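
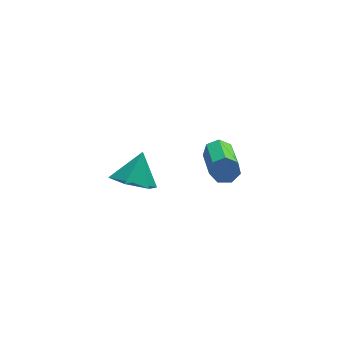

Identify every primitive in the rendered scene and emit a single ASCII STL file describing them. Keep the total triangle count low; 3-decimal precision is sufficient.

solid 
facet normal 0.139 0.894 -0.427
outer loop
vertex 2.197 1.508 -1.905
vertex 2.032 1.75 -1.452
vertex 2.532 1.605 -1.593
endloop
endfacet
facet normal 0.684 -0.398 -0.611
outer loop
vertex 2.197 1.508 -1.905
vertex 2.532 1.605 -1.593
vertex 1.893 -0.432 -0.982
endloop
endfacet
facet normal 0.683 -0.398 -0.613
outer loop
vertex 1.893 -0.432 -0.982
vertex 2.532 1.605 -1.593
vertex 2.229 -0.336 -0.67
endloop
endfacet
facet normal -0.140 -0.894 0.426
outer loop
vertex 1.893 -0.432 -0.982
vertex 2.229 -0.336 -0.67
vertex 1.728 -0.19 -0.528
endloop
endfacet
facet normal 0.140 0.895 -0.424
outer loop
vertex 2.532 1.605 -1.593
vertex 2.032 1.75 -1.452
vertex 2.491 1.81 -1.174
endloop
endfacet
facet normal 0.986 -0.088 0.139
outer loop
vertex 2.532 1.605 -1.593
vertex 2.491 1.81 -1.174
vertex 2.229 -0.336 -0.67
endloop
endfacet
facet normal 0.986 -0.087 0.142
outer loop
vertex 2.229 -0.336 -0.67
vertex 2.491 1.81 -1.174
vertex 2.187 -0.13 -0.251
endloop
endfacet
facet normal -0.140 -0.894 0.426
outer loop
vertex 2.229 -0.336 -0.67
vertex 2.187 -0.13 -0.251
vertex 1.728 -0.19 -0.528
endloop
endfacet
facet normal 0.141 0.894 -0.426
outer loop
vertex 2.491 1.81 -1.174
vertex 2.032 1.75 -1.452
vertex 2.104 1.971 -0.964
endloop
endfacet
facet normal 0.547 0.288 0.786
outer loop
vertex 2.491 1.81 -1.174
vertex 2.104 1.971 -0.964
vertex 2.187 -0.13 -0.251
endloop
endfacet
facet normal 0.547 0.288 0.786
outer loop
vertex 2.187 -0.13 -0.251
vertex 2.104 1.971 -0.964
vertex 1.8 0.031 -0.041
endloop
endfacet
facet normal -0.140 -0.894 0.426
outer loop
vertex 2.187 -0.13 -0.251
vertex 1.8 0.031 -0.041
vertex 1.728 -0.19 -0.528
endloop
endfacet
facet normal 0.139 0.894 -0.425
outer loop
vertex 2.104 1.971 -0.964
vertex 2.032 1.75 -1.452
vertex 1.662 1.965 -1.121
endloop
endfacet
facet normal -0.305 0.448 0.841
outer loop
vertex 2.104 1.971 -0.964
vertex 1.662 1.965 -1.121
vertex 1.8 0.031 -0.041
endloop
endfacet
facet normal -0.305 0.448 0.841
outer loop
vertex 1.8 0.031 -0.041
vertex 1.662 1.965 -1.121
vertex 1.359 0.025 -0.198
endloop
endfacet
facet normal -0.140 -0.894 0.426
outer loop
vertex 1.8 0.031 -0.041
vertex 1.359 0.025 -0.198
vertex 1.728 -0.19 -0.528
endloop
endfacet
facet normal 0.139 0.894 -0.426
outer loop
vertex 1.662 1.965 -1.121
vertex 2.032 1.75 -1.452
vertex 1.499 1.797 -1.527
endloop
endfacet
facet normal -0.927 0.269 0.261
outer loop
vertex 1.662 1.965 -1.121
vertex 1.499 1.797 -1.527
vertex 1.359 0.025 -0.198
endloop
endfacet
facet normal -0.927 0.269 0.261
outer loop
vertex 1.359 0.025 -0.198
vertex 1.499 1.797 -1.527
vertex 1.196 -0.143 -0.604
endloop
endfacet
facet normal -0.140 -0.894 0.426
outer loop
vertex 1.359 0.025 -0.198
vertex 1.196 -0.143 -0.604
vertex 1.728 -0.19 -0.528
endloop
endfacet
facet normal 0.139 0.894 -0.426
outer loop
vertex 1.499 1.797 -1.527
vertex 2.032 1.75 -1.452
vertex 1.737 1.594 -1.876
endloop
endfacet
facet normal -0.850 -0.112 -0.515
outer loop
vertex 1.499 1.797 -1.527
vertex 1.737 1.594 -1.876
vertex 1.196 -0.143 -0.604
endloop
endfacet
facet normal -0.850 -0.112 -0.515
outer loop
vertex 1.196 -0.143 -0.604
vertex 1.737 1.594 -1.876
vertex 1.434 -0.346 -0.953
endloop
endfacet
facet normal -0.140 -0.894 0.425
outer loop
vertex 1.196 -0.143 -0.604
vertex 1.434 -0.346 -0.953
vertex 1.728 -0.19 -0.528
endloop
endfacet
facet normal 0.140 0.894 -0.426
outer loop
vertex 1.737 1.594 -1.876
vertex 2.032 1.75 -1.452
vertex 2.197 1.508 -1.905
endloop
endfacet
facet normal -0.133 -0.409 -0.903
outer loop
vertex 1.737 1.594 -1.876
vertex 2.197 1.508 -1.905
vertex 1.434 -0.346 -0.953
endloop
endfacet
facet normal -0.134 -0.409 -0.903
outer loop
vertex 1.434 -0.346 -0.953
vertex 2.197 1.508 -1.905
vertex 1.893 -0.432 -0.982
endloop
endfacet
facet normal -0.141 -0.894 0.425
outer loop
vertex 1.434 -0.346 -0.953
vertex 1.893 -0.432 -0.982
vertex 1.728 -0.19 -0.528
endloop
endfacet
facet normal -0.397 -0.497 -0.772
outer loop
vertex -1.611 -2.306 1.82
vertex -1.971 -2.798 2.322
vertex -2.336 -2.139 2.086
endloop
endfacet
facet normal 0.198 0.977 -0.073
outer loop
vertex -1.611 -2.306 1.82
vertex -2.336 -2.139 2.086
vertex -1.509 -2.222 3.218
endloop
endfacet
facet normal -0.398 -0.497 -0.771
outer loop
vertex -2.336 -2.139 2.086
vertex -1.971 -2.798 2.322
vertex -2.695 -2.631 2.588
endloop
endfacet
facet normal -0.484 0.772 0.411
outer loop
vertex -2.336 -2.139 2.086
vertex -2.695 -2.631 2.588
vertex -1.509 -2.222 3.218
endloop
endfacet
facet normal -0.398 -0.497 -0.771
outer loop
vertex -2.695 -2.631 2.588
vertex -1.971 -2.798 2.322
vertex -2.33 -3.291 2.825
endloop
endfacet
facet normal -0.481 0.048 0.875
outer loop
vertex -2.695 -2.631 2.588
vertex -2.33 -3.291 2.825
vertex -1.509 -2.222 3.218
endloop
endfacet
facet normal -0.397 -0.498 -0.771
outer loop
vertex -2.33 -3.291 2.825
vertex -1.971 -2.798 2.322
vertex -1.605 -3.457 2.559
endloop
endfacet
facet normal 0.206 -0.473 0.857
outer loop
vertex -2.33 -3.291 2.825
vertex -1.605 -3.457 2.559
vertex -1.509 -2.222 3.218
endloop
endfacet
facet normal -0.397 -0.498 -0.771
outer loop
vertex -1.605 -3.457 2.559
vertex -1.971 -2.798 2.322
vertex -1.246 -2.965 2.057
endloop
endfacet
facet normal 0.888 -0.268 0.373
outer loop
vertex -1.605 -3.457 2.559
vertex -1.246 -2.965 2.057
vertex -1.509 -2.222 3.218
endloop
endfacet
facet normal -0.397 -0.497 -0.772
outer loop
vertex -1.246 -2.965 2.057
vertex -1.971 -2.798 2.322
vertex -1.611 -2.306 1.82
endloop
endfacet
facet normal 0.885 0.457 -0.092
outer loop
vertex -1.246 -2.965 2.057
vertex -1.611 -2.306 1.82
vertex -1.509 -2.222 3.218
endloop
endfacet

endsolid


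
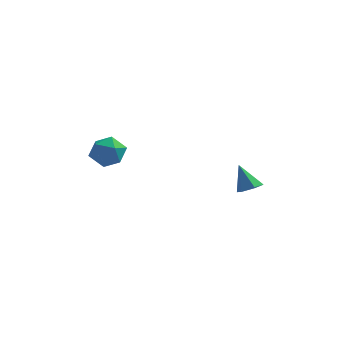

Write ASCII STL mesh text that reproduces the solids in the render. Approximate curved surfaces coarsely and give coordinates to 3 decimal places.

solid 
facet normal -0.235 0.741 0.628
outer loop
vertex -3.857 -2.775 4.014
vertex -4.854 -3.373 4.346
vertex -3.817 -3.549 4.942
endloop
endfacet
facet normal 0.472 0.687 0.553
outer loop
vertex -3.857 -2.775 4.014
vertex -3.817 -3.549 4.942
vertex -2.914 -3.522 4.138
endloop
endfacet
facet normal 0.626 0.767 -0.140
outer loop
vertex -3.857 -2.775 4.014
vertex -2.914 -3.522 4.138
vertex -3.393 -3.33 3.045
endloop
endfacet
facet normal 0.014 0.871 -0.492
outer loop
vertex -3.857 -2.775 4.014
vertex -3.393 -3.33 3.045
vertex -4.592 -3.238 3.173
endloop
endfacet
facet normal -0.519 0.855 -0.017
outer loop
vertex -3.857 -2.775 4.014
vertex -4.592 -3.238 3.173
vertex -4.854 -3.373 4.346
endloop
endfacet
facet normal 0.664 0.029 0.747
outer loop
vertex -2.914 -3.522 4.138
vertex -3.817 -3.549 4.942
vertex -3.328 -4.582 4.547
endloop
endfacet
facet normal -0.480 0.116 0.870
outer loop
vertex -3.817 -3.549 4.942
vertex -4.854 -3.373 4.346
vertex -4.527 -4.49 4.675
endloop
endfacet
facet normal -0.938 0.299 -0.175
outer loop
vertex -4.854 -3.373 4.346
vertex -4.592 -3.238 3.173
vertex -5.006 -4.298 3.582
endloop
endfacet
facet normal -0.076 0.325 -0.943
outer loop
vertex -4.592 -3.238 3.173
vertex -3.393 -3.33 3.045
vertex -4.103 -4.271 2.778
endloop
endfacet
facet normal 0.914 0.158 -0.373
outer loop
vertex -3.393 -3.33 3.045
vertex -2.914 -3.522 4.138
vertex -3.066 -4.447 3.374
endloop
endfacet
facet normal -0.014 -0.871 0.492
outer loop
vertex -4.063 -5.045 3.706
vertex -3.328 -4.582 4.547
vertex -4.527 -4.49 4.675
endloop
endfacet
facet normal -0.626 -0.767 0.140
outer loop
vertex -4.063 -5.045 3.706
vertex -4.527 -4.49 4.675
vertex -5.006 -4.298 3.582
endloop
endfacet
facet normal -0.472 -0.687 -0.553
outer loop
vertex -4.063 -5.045 3.706
vertex -5.006 -4.298 3.582
vertex -4.103 -4.271 2.778
endloop
endfacet
facet normal 0.235 -0.741 -0.628
outer loop
vertex -4.063 -5.045 3.706
vertex -4.103 -4.271 2.778
vertex -3.066 -4.447 3.374
endloop
endfacet
facet normal 0.519 -0.855 0.017
outer loop
vertex -4.063 -5.045 3.706
vertex -3.066 -4.447 3.374
vertex -3.328 -4.582 4.547
endloop
endfacet
facet normal 0.076 -0.325 0.943
outer loop
vertex -4.527 -4.49 4.675
vertex -3.328 -4.582 4.547
vertex -3.817 -3.549 4.942
endloop
endfacet
facet normal -0.914 -0.158 0.373
outer loop
vertex -5.006 -4.298 3.582
vertex -4.527 -4.49 4.675
vertex -4.854 -3.373 4.346
endloop
endfacet
facet normal -0.664 -0.029 -0.747
outer loop
vertex -4.103 -4.271 2.778
vertex -5.006 -4.298 3.582
vertex -4.592 -3.238 3.173
endloop
endfacet
facet normal 0.480 -0.116 -0.870
outer loop
vertex -3.066 -4.447 3.374
vertex -4.103 -4.271 2.778
vertex -3.393 -3.33 3.045
endloop
endfacet
facet normal 0.938 -0.299 0.175
outer loop
vertex -3.328 -4.582 4.547
vertex -3.066 -4.447 3.374
vertex -2.914 -3.522 4.138
endloop
endfacet
facet normal 0.439 -0.264 -0.859
outer loop
vertex 4.699 -1.348 1.023
vertex 3.946 -1.504 0.686
vertex 4.284 -0.738 0.623
endloop
endfacet
facet normal 0.537 0.687 0.490
outer loop
vertex 4.699 -1.348 1.023
vertex 4.284 -0.738 0.623
vertex 3.134 -1.016 2.274
endloop
endfacet
facet normal 0.440 -0.265 -0.858
outer loop
vertex 4.284 -0.738 0.623
vertex 3.946 -1.504 0.686
vertex 3.531 -0.894 0.285
endloop
endfacet
facet normal -0.211 0.977 0.018
outer loop
vertex 4.284 -0.738 0.623
vertex 3.531 -0.894 0.285
vertex 3.134 -1.016 2.274
endloop
endfacet
facet normal 0.440 -0.265 -0.858
outer loop
vertex 3.531 -0.894 0.285
vertex 3.946 -1.504 0.686
vertex 3.193 -1.66 0.348
endloop
endfacet
facet normal -0.908 0.388 -0.157
outer loop
vertex 3.531 -0.894 0.285
vertex 3.193 -1.66 0.348
vertex 3.134 -1.016 2.274
endloop
endfacet
facet normal 0.440 -0.264 -0.858
outer loop
vertex 3.193 -1.66 0.348
vertex 3.946 -1.504 0.686
vertex 3.608 -2.271 0.749
endloop
endfacet
facet normal -0.859 -0.493 0.138
outer loop
vertex 3.193 -1.66 0.348
vertex 3.608 -2.271 0.749
vertex 3.134 -1.016 2.274
endloop
endfacet
facet normal 0.439 -0.264 -0.859
outer loop
vertex 3.608 -2.271 0.749
vertex 3.946 -1.504 0.686
vertex 4.362 -2.115 1.086
endloop
endfacet
facet normal -0.111 -0.784 0.611
outer loop
vertex 3.608 -2.271 0.749
vertex 4.362 -2.115 1.086
vertex 3.134 -1.016 2.274
endloop
endfacet
facet normal 0.439 -0.263 -0.859
outer loop
vertex 4.362 -2.115 1.086
vertex 3.946 -1.504 0.686
vertex 4.699 -1.348 1.023
endloop
endfacet
facet normal 0.587 -0.193 0.786
outer loop
vertex 4.362 -2.115 1.086
vertex 4.699 -1.348 1.023
vertex 3.134 -1.016 2.274
endloop
endfacet

endsolid


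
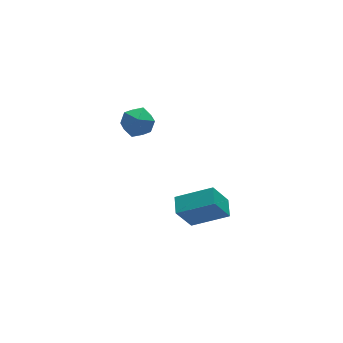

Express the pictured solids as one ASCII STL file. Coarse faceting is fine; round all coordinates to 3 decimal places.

solid 
facet normal -0.125 0.067 0.990
outer loop
vertex -2.859 -0.51 3.342
vertex -2.527 -1.391 3.444
vertex -1.933 -0.654 3.469
endloop
endfacet
facet normal 0.013 0.708 0.706
outer loop
vertex -2.859 -0.51 3.342
vertex -1.933 -0.654 3.469
vertex -2.23 -0.017 2.836
endloop
endfacet
facet normal -0.488 0.845 0.217
outer loop
vertex -2.859 -0.51 3.342
vertex -2.23 -0.017 2.836
vertex -3.008 -0.359 2.419
endloop
endfacet
facet normal -0.936 0.290 0.199
outer loop
vertex -2.859 -0.51 3.342
vertex -3.008 -0.359 2.419
vertex -3.191 -1.208 2.795
endloop
endfacet
facet normal -0.713 -0.190 0.675
outer loop
vertex -2.859 -0.51 3.342
vertex -3.191 -1.208 2.795
vertex -2.527 -1.391 3.444
endloop
endfacet
facet normal 0.643 0.670 0.372
outer loop
vertex -2.23 -0.017 2.836
vertex -1.933 -0.654 3.469
vertex -1.509 -0.592 2.625
endloop
endfacet
facet normal 0.419 -0.366 0.831
outer loop
vertex -1.933 -0.654 3.469
vertex -2.527 -1.391 3.444
vertex -1.692 -1.441 3.001
endloop
endfacet
facet normal -0.531 -0.784 0.322
outer loop
vertex -2.527 -1.391 3.444
vertex -3.191 -1.208 2.795
vertex -2.47 -1.783 2.584
endloop
endfacet
facet normal -0.893 -0.006 -0.449
outer loop
vertex -3.191 -1.208 2.795
vertex -3.008 -0.359 2.419
vertex -2.767 -1.146 1.951
endloop
endfacet
facet normal -0.168 0.893 -0.418
outer loop
vertex -3.008 -0.359 2.419
vertex -2.23 -0.017 2.836
vertex -2.173 -0.409 1.976
endloop
endfacet
facet normal 0.936 -0.290 -0.199
outer loop
vertex -1.841 -1.29 2.078
vertex -1.509 -0.592 2.625
vertex -1.692 -1.441 3.001
endloop
endfacet
facet normal 0.488 -0.845 -0.217
outer loop
vertex -1.841 -1.29 2.078
vertex -1.692 -1.441 3.001
vertex -2.47 -1.783 2.584
endloop
endfacet
facet normal -0.013 -0.708 -0.706
outer loop
vertex -1.841 -1.29 2.078
vertex -2.47 -1.783 2.584
vertex -2.767 -1.146 1.951
endloop
endfacet
facet normal 0.125 -0.067 -0.990
outer loop
vertex -1.841 -1.29 2.078
vertex -2.767 -1.146 1.951
vertex -2.173 -0.409 1.976
endloop
endfacet
facet normal 0.713 0.190 -0.675
outer loop
vertex -1.841 -1.29 2.078
vertex -2.173 -0.409 1.976
vertex -1.509 -0.592 2.625
endloop
endfacet
facet normal 0.893 0.006 0.449
outer loop
vertex -1.692 -1.441 3.001
vertex -1.509 -0.592 2.625
vertex -1.933 -0.654 3.469
endloop
endfacet
facet normal 0.168 -0.893 0.418
outer loop
vertex -2.47 -1.783 2.584
vertex -1.692 -1.441 3.001
vertex -2.527 -1.391 3.444
endloop
endfacet
facet normal -0.643 -0.670 -0.372
outer loop
vertex -2.767 -1.146 1.951
vertex -2.47 -1.783 2.584
vertex -3.191 -1.208 2.795
endloop
endfacet
facet normal -0.419 0.366 -0.831
outer loop
vertex -2.173 -0.409 1.976
vertex -2.767 -1.146 1.951
vertex -3.008 -0.359 2.419
endloop
endfacet
facet normal 0.531 0.784 -0.322
outer loop
vertex -1.509 -0.592 2.625
vertex -2.173 -0.409 1.976
vertex -2.23 -0.017 2.836
endloop
endfacet
facet normal -0.788 0.425 -0.446
outer loop
vertex -1.347 -3.045 -3.149
vertex -0.969 -2.104 -2.921
vertex -0.497 -3.028 -4.633
endloop
endfacet
facet normal -0.364 -0.905 -0.219
outer loop
vertex 1.149 -3.916 -3.699
vertex -1.347 -3.045 -3.149
vertex -0.497 -3.028 -4.633
endloop
endfacet
facet normal -0.787 0.425 -0.447
outer loop
vertex -0.497 -3.028 -4.633
vertex -0.969 -2.104 -2.921
vertex -0.118 -2.086 -4.404
endloop
endfacet
facet normal 0.498 0.011 -0.867
outer loop
vertex -0.118 -2.086 -4.404
vertex 1.149 -3.916 -3.699
vertex -0.497 -3.028 -4.633
endloop
endfacet
facet normal -0.498 -0.010 0.867
outer loop
vertex -1.347 -3.045 -3.149
vertex 0.677 -2.992 -1.987
vertex -0.969 -2.104 -2.921
endloop
endfacet
facet normal -0.364 -0.905 -0.220
outer loop
vertex 0.298 -3.934 -2.216
vertex -1.347 -3.045 -3.149
vertex 1.149 -3.916 -3.699
endloop
endfacet
facet normal -0.498 -0.011 0.867
outer loop
vertex 0.298 -3.934 -2.216
vertex 0.677 -2.992 -1.987
vertex -1.347 -3.045 -3.149
endloop
endfacet
facet normal 0.364 0.905 0.220
outer loop
vertex -0.969 -2.104 -2.921
vertex 0.677 -2.992 -1.987
vertex -0.118 -2.086 -4.404
endloop
endfacet
facet normal 0.498 0.010 -0.867
outer loop
vertex 1.527 -2.975 -3.471
vertex 1.149 -3.916 -3.699
vertex -0.118 -2.086 -4.404
endloop
endfacet
facet normal 0.365 0.905 0.219
outer loop
vertex -0.118 -2.086 -4.404
vertex 0.677 -2.992 -1.987
vertex 1.527 -2.975 -3.471
endloop
endfacet
facet normal 0.787 -0.425 0.447
outer loop
vertex 1.527 -2.975 -3.471
vertex 0.298 -3.934 -2.216
vertex 1.149 -3.916 -3.699
endloop
endfacet
facet normal 0.787 -0.425 0.446
outer loop
vertex 0.677 -2.992 -1.987
vertex 0.298 -3.934 -2.216
vertex 1.527 -2.975 -3.471
endloop
endfacet

endsolid


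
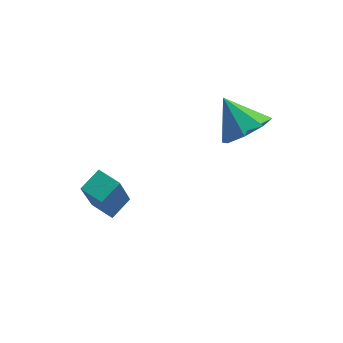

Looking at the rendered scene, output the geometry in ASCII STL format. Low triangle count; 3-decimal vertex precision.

solid 
facet normal -0.929 0.305 0.212
outer loop
vertex -3.932 0.663 1.475
vertex -3.611 1.376 1.856
vertex -4.02 1.716 -0.42
endloop
endfacet
facet normal -0.368 -0.820 -0.439
outer loop
vertex -3.249 1.464 -0.596
vertex -3.932 0.663 1.475
vertex -4.02 1.716 -0.42
endloop
endfacet
facet normal -0.929 0.305 0.212
outer loop
vertex -4.02 1.716 -0.42
vertex -3.611 1.376 1.856
vertex -3.699 2.429 -0.039
endloop
endfacet
facet normal -0.041 0.485 -0.873
outer loop
vertex -3.699 2.429 -0.039
vertex -3.249 1.464 -0.596
vertex -4.02 1.716 -0.42
endloop
endfacet
facet normal 0.041 -0.485 0.873
outer loop
vertex -3.932 0.663 1.475
vertex -2.84 1.124 1.68
vertex -3.611 1.376 1.856
endloop
endfacet
facet normal -0.368 -0.820 -0.439
outer loop
vertex -3.161 0.411 1.299
vertex -3.932 0.663 1.475
vertex -3.249 1.464 -0.596
endloop
endfacet
facet normal 0.041 -0.485 0.873
outer loop
vertex -3.161 0.411 1.299
vertex -2.84 1.124 1.68
vertex -3.932 0.663 1.475
endloop
endfacet
facet normal 0.368 0.820 0.439
outer loop
vertex -3.611 1.376 1.856
vertex -2.84 1.124 1.68
vertex -3.699 2.429 -0.039
endloop
endfacet
facet normal -0.041 0.485 -0.873
outer loop
vertex -2.928 2.177 -0.215
vertex -3.249 1.464 -0.596
vertex -3.699 2.429 -0.039
endloop
endfacet
facet normal 0.368 0.820 0.439
outer loop
vertex -3.699 2.429 -0.039
vertex -2.84 1.124 1.68
vertex -2.928 2.177 -0.215
endloop
endfacet
facet normal 0.929 -0.305 -0.212
outer loop
vertex -2.928 2.177 -0.215
vertex -3.161 0.411 1.299
vertex -3.249 1.464 -0.596
endloop
endfacet
facet normal 0.929 -0.305 -0.212
outer loop
vertex -2.84 1.124 1.68
vertex -3.161 0.411 1.299
vertex -2.928 2.177 -0.215
endloop
endfacet
facet normal 0.649 -0.287 -0.704
outer loop
vertex 1.072 3.854 3.619
vertex 0.412 3.46 3.171
vertex 0.774 4.273 3.173
endloop
endfacet
facet normal 0.204 0.778 0.594
outer loop
vertex 1.072 3.854 3.619
vertex 0.774 4.273 3.173
vertex -0.492 3.86 4.149
endloop
endfacet
facet normal 0.650 -0.288 -0.703
outer loop
vertex 0.774 4.273 3.173
vertex 0.412 3.46 3.171
vertex 0.264 4.216 2.725
endloop
endfacet
facet normal -0.219 0.968 0.126
outer loop
vertex 0.774 4.273 3.173
vertex 0.264 4.216 2.725
vertex -0.492 3.86 4.149
endloop
endfacet
facet normal 0.649 -0.288 -0.704
outer loop
vertex 0.264 4.216 2.725
vertex 0.412 3.46 3.171
vertex -0.16 3.716 2.539
endloop
endfacet
facet normal -0.707 0.676 -0.206
outer loop
vertex 0.264 4.216 2.725
vertex -0.16 3.716 2.539
vertex -0.492 3.86 4.149
endloop
endfacet
facet normal 0.649 -0.288 -0.704
outer loop
vertex -0.16 3.716 2.539
vertex 0.412 3.46 3.171
vertex -0.249 3.066 2.723
endloop
endfacet
facet normal -0.975 0.075 -0.208
outer loop
vertex -0.16 3.716 2.539
vertex -0.249 3.066 2.723
vertex -0.492 3.86 4.149
endloop
endfacet
facet normal 0.649 -0.288 -0.704
outer loop
vertex -0.249 3.066 2.723
vertex 0.412 3.46 3.171
vertex 0.049 2.647 3.169
endloop
endfacet
facet normal -0.866 -0.485 0.123
outer loop
vertex -0.249 3.066 2.723
vertex 0.049 2.647 3.169
vertex -0.492 3.86 4.149
endloop
endfacet
facet normal 0.649 -0.288 -0.704
outer loop
vertex 0.049 2.647 3.169
vertex 0.412 3.46 3.171
vertex 0.56 2.704 3.617
endloop
endfacet
facet normal -0.443 -0.675 0.591
outer loop
vertex 0.049 2.647 3.169
vertex 0.56 2.704 3.617
vertex -0.492 3.86 4.149
endloop
endfacet
facet normal 0.651 -0.287 -0.703
outer loop
vertex 0.56 2.704 3.617
vertex 0.412 3.46 3.171
vertex 0.983 3.204 3.804
endloop
endfacet
facet normal 0.045 -0.383 0.923
outer loop
vertex 0.56 2.704 3.617
vertex 0.983 3.204 3.804
vertex -0.492 3.86 4.149
endloop
endfacet
facet normal 0.650 -0.289 -0.703
outer loop
vertex 0.983 3.204 3.804
vertex 0.412 3.46 3.171
vertex 1.072 3.854 3.619
endloop
endfacet
facet normal 0.314 0.220 0.924
outer loop
vertex 0.983 3.204 3.804
vertex 1.072 3.854 3.619
vertex -0.492 3.86 4.149
endloop
endfacet

endsolid


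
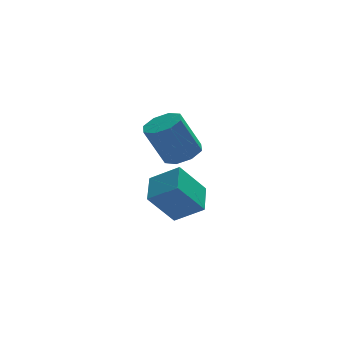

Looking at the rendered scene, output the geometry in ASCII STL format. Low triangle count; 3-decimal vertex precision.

solid 
facet normal 0.432 -0.027 -0.901
outer loop
vertex -2.145 -0.884 -0.004
vertex -2.798 -0.376 -0.332
vertex -2.006 -0.219 0.043
endloop
endfacet
facet normal 0.879 -0.214 0.427
outer loop
vertex -2.145 -0.884 -0.004
vertex -2.006 -0.219 0.043
vertex -3.009 -0.832 1.799
endloop
endfacet
facet normal 0.879 -0.214 0.427
outer loop
vertex -3.009 -0.832 1.799
vertex -2.006 -0.219 0.043
vertex -2.87 -0.167 1.846
endloop
endfacet
facet normal -0.431 0.026 0.902
outer loop
vertex -3.009 -0.832 1.799
vertex -2.87 -0.167 1.846
vertex -3.662 -0.324 1.472
endloop
endfacet
facet normal 0.432 -0.025 -0.902
outer loop
vertex -2.006 -0.219 0.043
vertex -2.798 -0.376 -0.332
vertex -2.332 0.354 -0.129
endloop
endfacet
facet normal 0.765 0.540 0.351
outer loop
vertex -2.006 -0.219 0.043
vertex -2.332 0.354 -0.129
vertex -2.87 -0.167 1.846
endloop
endfacet
facet normal 0.766 0.539 0.351
outer loop
vertex -2.87 -0.167 1.846
vertex -2.332 0.354 -0.129
vertex -3.195 0.407 1.674
endloop
endfacet
facet normal -0.431 0.026 0.902
outer loop
vertex -2.87 -0.167 1.846
vertex -3.195 0.407 1.674
vertex -3.662 -0.324 1.472
endloop
endfacet
facet normal 0.432 -0.025 -0.901
outer loop
vertex -2.332 0.354 -0.129
vertex -2.798 -0.376 -0.332
vertex -2.93 0.5 -0.42
endloop
endfacet
facet normal 0.205 0.976 0.069
outer loop
vertex -2.332 0.354 -0.129
vertex -2.93 0.5 -0.42
vertex -3.195 0.407 1.674
endloop
endfacet
facet normal 0.203 0.977 0.069
outer loop
vertex -3.195 0.407 1.674
vertex -2.93 0.5 -0.42
vertex -3.794 0.552 1.383
endloop
endfacet
facet normal -0.432 0.027 0.902
outer loop
vertex -3.195 0.407 1.674
vertex -3.794 0.552 1.383
vertex -3.662 -0.324 1.472
endloop
endfacet
facet normal 0.432 -0.026 -0.902
outer loop
vertex -2.93 0.5 -0.42
vertex -2.798 -0.376 -0.332
vertex -3.451 0.132 -0.659
endloop
endfacet
facet normal -0.478 0.841 -0.253
outer loop
vertex -2.93 0.5 -0.42
vertex -3.451 0.132 -0.659
vertex -3.794 0.552 1.383
endloop
endfacet
facet normal -0.478 0.841 -0.253
outer loop
vertex -3.794 0.552 1.383
vertex -3.451 0.132 -0.659
vertex -4.315 0.184 1.144
endloop
endfacet
facet normal -0.432 0.026 0.901
outer loop
vertex -3.794 0.552 1.383
vertex -4.315 0.184 1.144
vertex -3.662 -0.324 1.472
endloop
endfacet
facet normal 0.431 -0.026 -0.902
outer loop
vertex -3.451 0.132 -0.659
vertex -2.798 -0.376 -0.332
vertex -3.59 -0.533 -0.706
endloop
endfacet
facet normal -0.879 0.214 -0.427
outer loop
vertex -3.451 0.132 -0.659
vertex -3.59 -0.533 -0.706
vertex -4.315 0.184 1.144
endloop
endfacet
facet normal -0.879 0.214 -0.427
outer loop
vertex -4.315 0.184 1.144
vertex -3.59 -0.533 -0.706
vertex -4.454 -0.481 1.097
endloop
endfacet
facet normal -0.432 0.027 0.901
outer loop
vertex -4.315 0.184 1.144
vertex -4.454 -0.481 1.097
vertex -3.662 -0.324 1.472
endloop
endfacet
facet normal 0.431 -0.026 -0.902
outer loop
vertex -3.59 -0.533 -0.706
vertex -2.798 -0.376 -0.332
vertex -3.265 -1.107 -0.534
endloop
endfacet
facet normal -0.766 -0.539 -0.351
outer loop
vertex -3.59 -0.533 -0.706
vertex -3.265 -1.107 -0.534
vertex -4.454 -0.481 1.097
endloop
endfacet
facet normal -0.765 -0.540 -0.350
outer loop
vertex -4.454 -0.481 1.097
vertex -3.265 -1.107 -0.534
vertex -4.128 -1.054 1.269
endloop
endfacet
facet normal -0.432 0.025 0.902
outer loop
vertex -4.454 -0.481 1.097
vertex -4.128 -1.054 1.269
vertex -3.662 -0.324 1.472
endloop
endfacet
facet normal 0.432 -0.027 -0.902
outer loop
vertex -3.265 -1.107 -0.534
vertex -2.798 -0.376 -0.332
vertex -2.666 -1.252 -0.243
endloop
endfacet
facet normal -0.203 -0.977 -0.069
outer loop
vertex -3.265 -1.107 -0.534
vertex -2.666 -1.252 -0.243
vertex -4.128 -1.054 1.269
endloop
endfacet
facet normal -0.204 -0.976 -0.070
outer loop
vertex -4.128 -1.054 1.269
vertex -2.666 -1.252 -0.243
vertex -3.53 -1.2 1.56
endloop
endfacet
facet normal -0.432 0.025 0.901
outer loop
vertex -4.128 -1.054 1.269
vertex -3.53 -1.2 1.56
vertex -3.662 -0.324 1.472
endloop
endfacet
facet normal 0.432 -0.026 -0.901
outer loop
vertex -2.666 -1.252 -0.243
vertex -2.798 -0.376 -0.332
vertex -2.145 -0.884 -0.004
endloop
endfacet
facet normal 0.478 -0.841 0.253
outer loop
vertex -2.666 -1.252 -0.243
vertex -2.145 -0.884 -0.004
vertex -3.53 -1.2 1.56
endloop
endfacet
facet normal 0.478 -0.841 0.253
outer loop
vertex -3.53 -1.2 1.56
vertex -2.145 -0.884 -0.004
vertex -3.009 -0.832 1.799
endloop
endfacet
facet normal -0.432 0.026 0.902
outer loop
vertex -3.53 -1.2 1.56
vertex -3.009 -0.832 1.799
vertex -3.662 -0.324 1.472
endloop
endfacet
facet normal -0.619 -0.082 0.781
outer loop
vertex -2.376 1.883 -2.219
vertex -3.523 2.525 -3.06
vertex -2.811 0.458 -2.712
endloop
endfacet
facet normal 0.735 -0.411 0.539
outer loop
vertex -1.617 0.615 -4.22
vertex -2.376 1.883 -2.219
vertex -2.811 0.458 -2.712
endloop
endfacet
facet normal -0.619 -0.081 0.782
outer loop
vertex -2.811 0.458 -2.712
vertex -3.523 2.525 -3.06
vertex -3.958 1.099 -3.553
endloop
endfacet
facet normal -0.277 -0.908 -0.314
outer loop
vertex -3.958 1.099 -3.553
vertex -1.617 0.615 -4.22
vertex -2.811 0.458 -2.712
endloop
endfacet
facet normal 0.278 0.908 0.314
outer loop
vertex -2.376 1.883 -2.219
vertex -2.329 2.682 -4.568
vertex -3.523 2.525 -3.06
endloop
endfacet
facet normal 0.735 -0.411 0.539
outer loop
vertex -1.182 2.041 -3.727
vertex -2.376 1.883 -2.219
vertex -1.617 0.615 -4.22
endloop
endfacet
facet normal 0.277 0.908 0.314
outer loop
vertex -1.182 2.041 -3.727
vertex -2.329 2.682 -4.568
vertex -2.376 1.883 -2.219
endloop
endfacet
facet normal -0.735 0.411 -0.539
outer loop
vertex -3.523 2.525 -3.06
vertex -2.329 2.682 -4.568
vertex -3.958 1.099 -3.553
endloop
endfacet
facet normal -0.277 -0.908 -0.315
outer loop
vertex -2.764 1.257 -5.061
vertex -1.617 0.615 -4.22
vertex -3.958 1.099 -3.553
endloop
endfacet
facet normal -0.735 0.411 -0.539
outer loop
vertex -3.958 1.099 -3.553
vertex -2.329 2.682 -4.568
vertex -2.764 1.257 -5.061
endloop
endfacet
facet normal 0.619 0.081 -0.781
outer loop
vertex -2.764 1.257 -5.061
vertex -1.182 2.041 -3.727
vertex -1.617 0.615 -4.22
endloop
endfacet
facet normal 0.619 0.082 -0.781
outer loop
vertex -2.329 2.682 -4.568
vertex -1.182 2.041 -3.727
vertex -2.764 1.257 -5.061
endloop
endfacet

endsolid


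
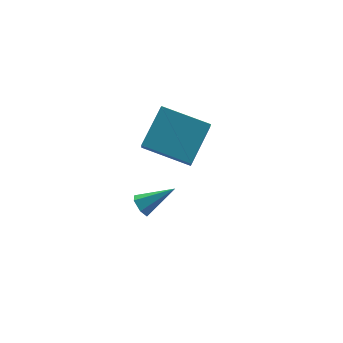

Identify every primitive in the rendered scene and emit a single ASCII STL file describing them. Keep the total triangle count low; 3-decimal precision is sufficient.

solid 
facet normal -0.666 0.702 0.250
outer loop
vertex 1.171 -2.504 1.775
vertex 1.459 -1.927 0.921
vertex -0.185 -3.41 0.706
endloop
endfacet
facet normal -0.269 -0.539 0.798
outer loop
vertex 1.221 -4.893 0.179
vertex 1.171 -2.504 1.775
vertex -0.185 -3.41 0.706
endloop
endfacet
facet normal -0.666 0.703 0.249
outer loop
vertex -0.185 -3.41 0.706
vertex 1.459 -1.927 0.921
vertex 0.103 -2.834 -0.149
endloop
endfacet
facet normal -0.696 -0.465 -0.548
outer loop
vertex 0.103 -2.834 -0.149
vertex 1.221 -4.893 0.179
vertex -0.185 -3.41 0.706
endloop
endfacet
facet normal 0.695 0.464 0.548
outer loop
vertex 1.171 -2.504 1.775
vertex 2.865 -3.41 0.394
vertex 1.459 -1.927 0.921
endloop
endfacet
facet normal -0.269 -0.539 0.798
outer loop
vertex 2.577 -3.986 1.249
vertex 1.171 -2.504 1.775
vertex 1.221 -4.893 0.179
endloop
endfacet
facet normal 0.695 0.465 0.548
outer loop
vertex 2.577 -3.986 1.249
vertex 2.865 -3.41 0.394
vertex 1.171 -2.504 1.775
endloop
endfacet
facet normal 0.269 0.539 -0.798
outer loop
vertex 1.459 -1.927 0.921
vertex 2.865 -3.41 0.394
vertex 0.103 -2.834 -0.149
endloop
endfacet
facet normal -0.695 -0.465 -0.548
outer loop
vertex 1.509 -4.316 -0.675
vertex 1.221 -4.893 0.179
vertex 0.103 -2.834 -0.149
endloop
endfacet
facet normal 0.269 0.539 -0.798
outer loop
vertex 0.103 -2.834 -0.149
vertex 2.865 -3.41 0.394
vertex 1.509 -4.316 -0.675
endloop
endfacet
facet normal 0.667 -0.702 -0.250
outer loop
vertex 1.509 -4.316 -0.675
vertex 2.577 -3.986 1.249
vertex 1.221 -4.893 0.179
endloop
endfacet
facet normal 0.666 -0.703 -0.249
outer loop
vertex 2.865 -3.41 0.394
vertex 2.577 -3.986 1.249
vertex 1.509 -4.316 -0.675
endloop
endfacet
facet normal -0.842 0.208 -0.498
outer loop
vertex 0.388 -2.7 -4.889
vertex 0.112 -2.657 -4.404
vertex 0.356 -2.206 -4.628
endloop
endfacet
facet normal 0.752 0.345 -0.562
outer loop
vertex 0.388 -2.7 -4.889
vertex 0.356 -2.206 -4.628
vertex 1.508 -3.003 -3.576
endloop
endfacet
facet normal -0.841 0.207 -0.499
outer loop
vertex 0.356 -2.206 -4.628
vertex 0.112 -2.657 -4.404
vertex 0.079 -2.163 -4.143
endloop
endfacet
facet normal 0.446 0.878 0.177
outer loop
vertex 0.356 -2.206 -4.628
vertex 0.079 -2.163 -4.143
vertex 1.508 -3.003 -3.576
endloop
endfacet
facet normal -0.841 0.207 -0.499
outer loop
vertex 0.079 -2.163 -4.143
vertex 0.112 -2.657 -4.404
vertex -0.165 -2.614 -3.919
endloop
endfacet
facet normal -0.070 0.474 0.878
outer loop
vertex 0.079 -2.163 -4.143
vertex -0.165 -2.614 -3.919
vertex 1.508 -3.003 -3.576
endloop
endfacet
facet normal -0.841 0.209 -0.499
outer loop
vertex -0.165 -2.614 -3.919
vertex 0.112 -2.657 -4.404
vertex -0.133 -3.108 -4.18
endloop
endfacet
facet normal -0.280 -0.463 0.841
outer loop
vertex -0.165 -2.614 -3.919
vertex -0.133 -3.108 -4.18
vertex 1.508 -3.003 -3.576
endloop
endfacet
facet normal -0.841 0.209 -0.499
outer loop
vertex -0.133 -3.108 -4.18
vertex 0.112 -2.657 -4.404
vertex 0.144 -3.152 -4.665
endloop
endfacet
facet normal 0.025 -0.994 0.105
outer loop
vertex -0.133 -3.108 -4.18
vertex 0.144 -3.152 -4.665
vertex 1.508 -3.003 -3.576
endloop
endfacet
facet normal -0.842 0.208 -0.498
outer loop
vertex 0.144 -3.152 -4.665
vertex 0.112 -2.657 -4.404
vertex 0.388 -2.7 -4.889
endloop
endfacet
facet normal 0.542 -0.589 -0.599
outer loop
vertex 0.144 -3.152 -4.665
vertex 0.388 -2.7 -4.889
vertex 1.508 -3.003 -3.576
endloop
endfacet

endsolid


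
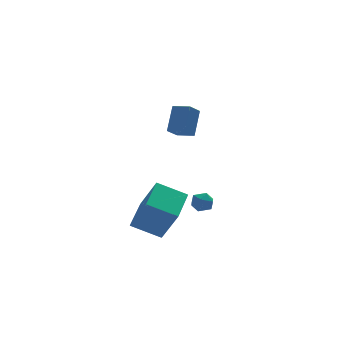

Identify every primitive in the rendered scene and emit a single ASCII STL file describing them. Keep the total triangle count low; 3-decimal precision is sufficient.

solid 
facet normal -0.275 -0.138 0.951
outer loop
vertex 0.544 1.451 -2.593
vertex 0.693 0.818 -2.642
vertex 1.145 1.246 -2.449
endloop
endfacet
facet normal -0.026 0.522 0.853
outer loop
vertex 0.544 1.451 -2.593
vertex 1.145 1.246 -2.449
vertex 1.061 1.796 -2.788
endloop
endfacet
facet normal -0.426 0.835 0.349
outer loop
vertex 0.544 1.451 -2.593
vertex 1.061 1.796 -2.788
vertex 0.557 1.708 -3.192
endloop
endfacet
facet normal -0.920 0.368 0.138
outer loop
vertex 0.544 1.451 -2.593
vertex 0.557 1.708 -3.192
vertex 0.329 1.104 -3.102
endloop
endfacet
facet normal -0.828 -0.234 0.509
outer loop
vertex 0.544 1.451 -2.593
vertex 0.329 1.104 -3.102
vertex 0.693 0.818 -2.642
endloop
endfacet
facet normal 0.641 0.471 0.606
outer loop
vertex 1.061 1.796 -2.788
vertex 1.145 1.246 -2.449
vertex 1.531 1.376 -2.958
endloop
endfacet
facet normal 0.239 -0.597 0.766
outer loop
vertex 1.145 1.246 -2.449
vertex 0.693 0.818 -2.642
vertex 1.303 0.772 -2.868
endloop
endfacet
facet normal -0.655 -0.754 0.050
outer loop
vertex 0.693 0.818 -2.642
vertex 0.329 1.104 -3.102
vertex 0.799 0.684 -3.272
endloop
endfacet
facet normal -0.803 0.221 -0.553
outer loop
vertex 0.329 1.104 -3.102
vertex 0.557 1.708 -3.192
vertex 0.715 1.234 -3.611
endloop
endfacet
facet normal -0.004 0.978 -0.209
outer loop
vertex 0.557 1.708 -3.192
vertex 1.061 1.796 -2.788
vertex 1.167 1.662 -3.418
endloop
endfacet
facet normal 0.920 -0.368 -0.138
outer loop
vertex 1.316 1.029 -3.467
vertex 1.531 1.376 -2.958
vertex 1.303 0.772 -2.868
endloop
endfacet
facet normal 0.426 -0.835 -0.349
outer loop
vertex 1.316 1.029 -3.467
vertex 1.303 0.772 -2.868
vertex 0.799 0.684 -3.272
endloop
endfacet
facet normal 0.026 -0.522 -0.853
outer loop
vertex 1.316 1.029 -3.467
vertex 0.799 0.684 -3.272
vertex 0.715 1.234 -3.611
endloop
endfacet
facet normal 0.275 0.138 -0.951
outer loop
vertex 1.316 1.029 -3.467
vertex 0.715 1.234 -3.611
vertex 1.167 1.662 -3.418
endloop
endfacet
facet normal 0.828 0.234 -0.509
outer loop
vertex 1.316 1.029 -3.467
vertex 1.167 1.662 -3.418
vertex 1.531 1.376 -2.958
endloop
endfacet
facet normal 0.803 -0.221 0.553
outer loop
vertex 1.303 0.772 -2.868
vertex 1.531 1.376 -2.958
vertex 1.145 1.246 -2.449
endloop
endfacet
facet normal 0.004 -0.978 0.209
outer loop
vertex 0.799 0.684 -3.272
vertex 1.303 0.772 -2.868
vertex 0.693 0.818 -2.642
endloop
endfacet
facet normal -0.641 -0.471 -0.606
outer loop
vertex 0.715 1.234 -3.611
vertex 0.799 0.684 -3.272
vertex 0.329 1.104 -3.102
endloop
endfacet
facet normal -0.239 0.597 -0.766
outer loop
vertex 1.167 1.662 -3.418
vertex 0.715 1.234 -3.611
vertex 0.557 1.708 -3.192
endloop
endfacet
facet normal 0.655 0.754 -0.050
outer loop
vertex 1.531 1.376 -2.958
vertex 1.167 1.662 -3.418
vertex 1.061 1.796 -2.788
endloop
endfacet
facet normal -0.332 -0.459 -0.824
outer loop
vertex -0.885 -1.354 2.826
vertex -1.496 -0.666 2.689
vertex -0.235 -0.881 2.301
endloop
endfacet
facet normal 0.657 -0.739 0.147
outer loop
vertex 0.276 -0.174 3.571
vertex -0.885 -1.354 2.826
vertex -0.235 -0.881 2.301
endloop
endfacet
facet normal -0.332 -0.459 -0.824
outer loop
vertex -0.235 -0.881 2.301
vertex -1.496 -0.666 2.689
vertex -0.846 -0.193 2.164
endloop
endfacet
facet normal 0.677 0.493 -0.547
outer loop
vertex -0.846 -0.193 2.164
vertex 0.276 -0.174 3.571
vertex -0.235 -0.881 2.301
endloop
endfacet
facet normal -0.677 -0.493 0.547
outer loop
vertex -0.885 -1.354 2.826
vertex -0.985 0.041 3.959
vertex -1.496 -0.666 2.689
endloop
endfacet
facet normal 0.657 -0.739 0.147
outer loop
vertex -0.374 -0.647 4.096
vertex -0.885 -1.354 2.826
vertex 0.276 -0.174 3.571
endloop
endfacet
facet normal -0.677 -0.493 0.547
outer loop
vertex -0.374 -0.647 4.096
vertex -0.985 0.041 3.959
vertex -0.885 -1.354 2.826
endloop
endfacet
facet normal -0.657 0.739 -0.147
outer loop
vertex -1.496 -0.666 2.689
vertex -0.985 0.041 3.959
vertex -0.846 -0.193 2.164
endloop
endfacet
facet normal 0.677 0.493 -0.547
outer loop
vertex -0.335 0.514 3.434
vertex 0.276 -0.174 3.571
vertex -0.846 -0.193 2.164
endloop
endfacet
facet normal -0.657 0.739 -0.147
outer loop
vertex -0.846 -0.193 2.164
vertex -0.985 0.041 3.959
vertex -0.335 0.514 3.434
endloop
endfacet
facet normal 0.332 0.459 0.824
outer loop
vertex -0.335 0.514 3.434
vertex -0.374 -0.647 4.096
vertex 0.276 -0.174 3.571
endloop
endfacet
facet normal 0.332 0.459 0.824
outer loop
vertex -0.985 0.041 3.959
vertex -0.374 -0.647 4.096
vertex -0.335 0.514 3.434
endloop
endfacet
facet normal -0.818 0.368 0.442
outer loop
vertex -2.934 -1.933 -1.301
vertex -1.88 -0.267 -0.74
vertex -3.441 -1.049 -2.975
endloop
endfacet
facet normal -0.514 -0.813 -0.274
outer loop
vertex -2.1 -1.653 -3.7
vertex -2.934 -1.933 -1.301
vertex -3.441 -1.049 -2.975
endloop
endfacet
facet normal -0.818 0.368 0.442
outer loop
vertex -3.441 -1.049 -2.975
vertex -1.88 -0.267 -0.74
vertex -2.387 0.617 -2.414
endloop
endfacet
facet normal -0.259 0.451 -0.854
outer loop
vertex -2.387 0.617 -2.414
vertex -2.1 -1.653 -3.7
vertex -3.441 -1.049 -2.975
endloop
endfacet
facet normal 0.259 -0.451 0.854
outer loop
vertex -2.934 -1.933 -1.301
vertex -0.539 -0.871 -1.465
vertex -1.88 -0.267 -0.74
endloop
endfacet
facet normal -0.514 -0.813 -0.274
outer loop
vertex -1.593 -2.537 -2.026
vertex -2.934 -1.933 -1.301
vertex -2.1 -1.653 -3.7
endloop
endfacet
facet normal 0.259 -0.451 0.854
outer loop
vertex -1.593 -2.537 -2.026
vertex -0.539 -0.871 -1.465
vertex -2.934 -1.933 -1.301
endloop
endfacet
facet normal 0.514 0.813 0.274
outer loop
vertex -1.88 -0.267 -0.74
vertex -0.539 -0.871 -1.465
vertex -2.387 0.617 -2.414
endloop
endfacet
facet normal -0.259 0.451 -0.854
outer loop
vertex -1.046 0.013 -3.139
vertex -2.1 -1.653 -3.7
vertex -2.387 0.617 -2.414
endloop
endfacet
facet normal 0.514 0.813 0.274
outer loop
vertex -2.387 0.617 -2.414
vertex -0.539 -0.871 -1.465
vertex -1.046 0.013 -3.139
endloop
endfacet
facet normal 0.818 -0.368 -0.442
outer loop
vertex -1.046 0.013 -3.139
vertex -1.593 -2.537 -2.026
vertex -2.1 -1.653 -3.7
endloop
endfacet
facet normal 0.818 -0.368 -0.442
outer loop
vertex -0.539 -0.871 -1.465
vertex -1.593 -2.537 -2.026
vertex -1.046 0.013 -3.139
endloop
endfacet

endsolid


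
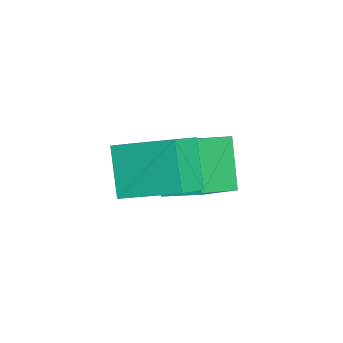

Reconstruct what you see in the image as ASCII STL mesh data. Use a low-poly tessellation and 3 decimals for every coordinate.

solid 
facet normal -0.653 0.012 0.757
outer loop
vertex -3.324 1.836 1.013
vertex -2.671 2.922 1.559
vertex -4.536 3.1 -0.053
endloop
endfacet
facet normal -0.473 -0.787 -0.396
outer loop
vertex -3.289 3.078 -1.499
vertex -3.324 1.836 1.013
vertex -4.536 3.1 -0.053
endloop
endfacet
facet normal -0.653 0.011 0.757
outer loop
vertex -4.536 3.1 -0.053
vertex -2.671 2.922 1.559
vertex -3.883 4.186 0.494
endloop
endfacet
facet normal -0.591 0.617 -0.519
outer loop
vertex -3.883 4.186 0.494
vertex -3.289 3.078 -1.499
vertex -4.536 3.1 -0.053
endloop
endfacet
facet normal 0.591 -0.617 0.519
outer loop
vertex -3.324 1.836 1.013
vertex -1.424 2.9 0.113
vertex -2.671 2.922 1.559
endloop
endfacet
facet normal -0.473 -0.787 -0.396
outer loop
vertex -2.077 1.814 -0.434
vertex -3.324 1.836 1.013
vertex -3.289 3.078 -1.499
endloop
endfacet
facet normal 0.591 -0.617 0.519
outer loop
vertex -2.077 1.814 -0.434
vertex -1.424 2.9 0.113
vertex -3.324 1.836 1.013
endloop
endfacet
facet normal 0.473 0.787 0.396
outer loop
vertex -2.671 2.922 1.559
vertex -1.424 2.9 0.113
vertex -3.883 4.186 0.494
endloop
endfacet
facet normal -0.592 0.617 -0.519
outer loop
vertex -2.636 4.164 -0.953
vertex -3.289 3.078 -1.499
vertex -3.883 4.186 0.494
endloop
endfacet
facet normal 0.473 0.787 0.396
outer loop
vertex -3.883 4.186 0.494
vertex -1.424 2.9 0.113
vertex -2.636 4.164 -0.953
endloop
endfacet
facet normal 0.653 -0.012 -0.757
outer loop
vertex -2.636 4.164 -0.953
vertex -2.077 1.814 -0.434
vertex -3.289 3.078 -1.499
endloop
endfacet
facet normal 0.653 -0.012 -0.757
outer loop
vertex -1.424 2.9 0.113
vertex -2.077 1.814 -0.434
vertex -2.636 4.164 -0.953
endloop
endfacet
facet normal -0.658 -0.024 0.753
outer loop
vertex -0.894 2.043 3.168
vertex -1.967 2.821 2.255
vertex -1.577 0.337 2.517
endloop
endfacet
facet normal 0.667 -0.483 0.567
outer loop
vertex -0.413 0.379 1.185
vertex -0.894 2.043 3.168
vertex -1.577 0.337 2.517
endloop
endfacet
facet normal -0.657 -0.024 0.753
outer loop
vertex -1.577 0.337 2.517
vertex -1.967 2.821 2.255
vertex -2.651 1.115 1.604
endloop
endfacet
facet normal -0.350 -0.875 -0.334
outer loop
vertex -2.651 1.115 1.604
vertex -0.413 0.379 1.185
vertex -1.577 0.337 2.517
endloop
endfacet
facet normal 0.350 0.875 0.334
outer loop
vertex -0.894 2.043 3.168
vertex -0.803 2.863 0.923
vertex -1.967 2.821 2.255
endloop
endfacet
facet normal 0.666 -0.484 0.568
outer loop
vertex 0.271 2.085 1.836
vertex -0.894 2.043 3.168
vertex -0.413 0.379 1.185
endloop
endfacet
facet normal 0.350 0.875 0.334
outer loop
vertex 0.271 2.085 1.836
vertex -0.803 2.863 0.923
vertex -0.894 2.043 3.168
endloop
endfacet
facet normal -0.667 0.484 -0.567
outer loop
vertex -1.967 2.821 2.255
vertex -0.803 2.863 0.923
vertex -2.651 1.115 1.604
endloop
endfacet
facet normal -0.350 -0.875 -0.334
outer loop
vertex -1.486 1.157 0.272
vertex -0.413 0.379 1.185
vertex -2.651 1.115 1.604
endloop
endfacet
facet normal -0.666 0.483 -0.568
outer loop
vertex -2.651 1.115 1.604
vertex -0.803 2.863 0.923
vertex -1.486 1.157 0.272
endloop
endfacet
facet normal 0.658 0.024 -0.753
outer loop
vertex -1.486 1.157 0.272
vertex 0.271 2.085 1.836
vertex -0.413 0.379 1.185
endloop
endfacet
facet normal 0.658 0.024 -0.753
outer loop
vertex -0.803 2.863 0.923
vertex 0.271 2.085 1.836
vertex -1.486 1.157 0.272
endloop
endfacet

endsolid


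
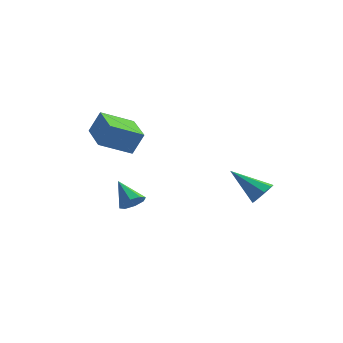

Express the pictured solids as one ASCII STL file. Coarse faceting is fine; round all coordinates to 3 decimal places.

solid 
facet normal 0.700 -0.256 -0.666
outer loop
vertex -2.804 1.443 -3.445
vertex -3.288 0.973 -3.773
vertex -3.108 1.696 -3.862
endloop
endfacet
facet normal 0.178 0.893 0.412
outer loop
vertex -2.804 1.443 -3.445
vertex -3.108 1.696 -3.862
vertex -4.472 1.407 -2.647
endloop
endfacet
facet normal 0.700 -0.256 -0.666
outer loop
vertex -3.108 1.696 -3.862
vertex -3.288 0.973 -3.773
vertex -3.517 1.525 -4.226
endloop
endfacet
facet normal -0.299 0.948 -0.110
outer loop
vertex -3.108 1.696 -3.862
vertex -3.517 1.525 -4.226
vertex -4.472 1.407 -2.647
endloop
endfacet
facet normal 0.700 -0.256 -0.666
outer loop
vertex -3.517 1.525 -4.226
vertex -3.288 0.973 -3.773
vertex -3.792 1.031 -4.325
endloop
endfacet
facet normal -0.755 0.504 -0.419
outer loop
vertex -3.517 1.525 -4.226
vertex -3.792 1.031 -4.325
vertex -4.472 1.407 -2.647
endloop
endfacet
facet normal 0.700 -0.257 -0.666
outer loop
vertex -3.792 1.031 -4.325
vertex -3.288 0.973 -3.773
vertex -3.772 0.503 -4.1
endloop
endfacet
facet normal -0.925 -0.178 -0.335
outer loop
vertex -3.792 1.031 -4.325
vertex -3.772 0.503 -4.1
vertex -4.472 1.407 -2.647
endloop
endfacet
facet normal 0.700 -0.257 -0.667
outer loop
vertex -3.772 0.503 -4.1
vertex -3.288 0.973 -3.773
vertex -3.468 0.251 -3.684
endloop
endfacet
facet normal -0.708 -0.700 0.094
outer loop
vertex -3.772 0.503 -4.1
vertex -3.468 0.251 -3.684
vertex -4.472 1.407 -2.647
endloop
endfacet
facet normal 0.701 -0.257 -0.666
outer loop
vertex -3.468 0.251 -3.684
vertex -3.288 0.973 -3.773
vertex -3.059 0.421 -3.319
endloop
endfacet
facet normal -0.234 -0.754 0.614
outer loop
vertex -3.468 0.251 -3.684
vertex -3.059 0.421 -3.319
vertex -4.472 1.407 -2.647
endloop
endfacet
facet normal 0.700 -0.258 -0.666
outer loop
vertex -3.059 0.421 -3.319
vertex -3.288 0.973 -3.773
vertex -2.784 0.915 -3.221
endloop
endfacet
facet normal 0.224 -0.308 0.924
outer loop
vertex -3.059 0.421 -3.319
vertex -2.784 0.915 -3.221
vertex -4.472 1.407 -2.647
endloop
endfacet
facet normal 0.700 -0.256 -0.666
outer loop
vertex -2.784 0.915 -3.221
vertex -3.288 0.973 -3.773
vertex -2.804 1.443 -3.445
endloop
endfacet
facet normal 0.394 0.372 0.841
outer loop
vertex -2.784 0.915 -3.221
vertex -2.804 1.443 -3.445
vertex -4.472 1.407 -2.647
endloop
endfacet
facet normal -0.739 0.667 0.095
outer loop
vertex -4.672 0.201 2.474
vertex -3.565 1.54 1.681
vertex -5.146 -0.147 1.225
endloop
endfacet
facet normal -0.579 -0.701 0.415
outer loop
vertex -3.535 -1.6 1.019
vertex -4.672 0.201 2.474
vertex -5.146 -0.147 1.225
endloop
endfacet
facet normal -0.739 0.667 0.095
outer loop
vertex -5.146 -0.147 1.225
vertex -3.565 1.54 1.681
vertex -4.039 1.193 0.433
endloop
endfacet
facet normal -0.343 -0.252 -0.905
outer loop
vertex -4.039 1.193 0.433
vertex -3.535 -1.6 1.019
vertex -5.146 -0.147 1.225
endloop
endfacet
facet normal 0.343 0.252 0.905
outer loop
vertex -4.672 0.201 2.474
vertex -1.954 0.087 1.475
vertex -3.565 1.54 1.681
endloop
endfacet
facet normal -0.580 -0.701 0.415
outer loop
vertex -3.061 -1.253 2.267
vertex -4.672 0.201 2.474
vertex -3.535 -1.6 1.019
endloop
endfacet
facet normal 0.343 0.251 0.905
outer loop
vertex -3.061 -1.253 2.267
vertex -1.954 0.087 1.475
vertex -4.672 0.201 2.474
endloop
endfacet
facet normal 0.579 0.701 -0.415
outer loop
vertex -3.565 1.54 1.681
vertex -1.954 0.087 1.475
vertex -4.039 1.193 0.433
endloop
endfacet
facet normal -0.344 -0.252 -0.905
outer loop
vertex -2.428 -0.261 0.226
vertex -3.535 -1.6 1.019
vertex -4.039 1.193 0.433
endloop
endfacet
facet normal 0.580 0.701 -0.415
outer loop
vertex -4.039 1.193 0.433
vertex -1.954 0.087 1.475
vertex -2.428 -0.261 0.226
endloop
endfacet
facet normal 0.739 -0.667 -0.095
outer loop
vertex -2.428 -0.261 0.226
vertex -3.061 -1.253 2.267
vertex -3.535 -1.6 1.019
endloop
endfacet
facet normal 0.739 -0.667 -0.095
outer loop
vertex -1.954 0.087 1.475
vertex -3.061 -1.253 2.267
vertex -2.428 -0.261 0.226
endloop
endfacet
facet normal 0.787 0.137 -0.601
outer loop
vertex 3.105 3.154 -2.369
vertex 2.716 3.712 -2.751
vertex 3.191 3.696 -2.133
endloop
endfacet
facet normal 0.325 -0.420 0.847
outer loop
vertex 3.105 3.154 -2.369
vertex 3.191 3.696 -2.133
vertex 0.984 3.408 -1.429
endloop
endfacet
facet normal 0.787 0.138 -0.601
outer loop
vertex 3.191 3.696 -2.133
vertex 2.716 3.712 -2.751
vertex 2.998 4.247 -2.259
endloop
endfacet
facet normal 0.254 0.299 0.920
outer loop
vertex 3.191 3.696 -2.133
vertex 2.998 4.247 -2.259
vertex 0.984 3.408 -1.429
endloop
endfacet
facet normal 0.787 0.138 -0.601
outer loop
vertex 2.998 4.247 -2.259
vertex 2.716 3.712 -2.751
vertex 2.64 4.484 -2.673
endloop
endfacet
facet normal -0.109 0.819 0.563
outer loop
vertex 2.998 4.247 -2.259
vertex 2.64 4.484 -2.673
vertex 0.984 3.408 -1.429
endloop
endfacet
facet normal 0.788 0.138 -0.601
outer loop
vertex 2.64 4.484 -2.673
vertex 2.716 3.712 -2.751
vertex 2.327 4.269 -3.133
endloop
endfacet
facet normal -0.552 0.834 -0.014
outer loop
vertex 2.64 4.484 -2.673
vertex 2.327 4.269 -3.133
vertex 0.984 3.408 -1.429
endloop
endfacet
facet normal 0.787 0.138 -0.601
outer loop
vertex 2.327 4.269 -3.133
vertex 2.716 3.712 -2.751
vertex 2.241 3.728 -3.37
endloop
endfacet
facet normal -0.815 0.336 -0.472
outer loop
vertex 2.327 4.269 -3.133
vertex 2.241 3.728 -3.37
vertex 0.984 3.408 -1.429
endloop
endfacet
facet normal 0.787 0.138 -0.601
outer loop
vertex 2.241 3.728 -3.37
vertex 2.716 3.712 -2.751
vertex 2.434 3.177 -3.244
endloop
endfacet
facet normal -0.744 -0.385 -0.546
outer loop
vertex 2.241 3.728 -3.37
vertex 2.434 3.177 -3.244
vertex 0.984 3.408 -1.429
endloop
endfacet
facet normal 0.788 0.138 -0.600
outer loop
vertex 2.434 3.177 -3.244
vertex 2.716 3.712 -2.751
vertex 2.792 2.939 -2.829
endloop
endfacet
facet normal -0.382 -0.905 -0.190
outer loop
vertex 2.434 3.177 -3.244
vertex 2.792 2.939 -2.829
vertex 0.984 3.408 -1.429
endloop
endfacet
facet normal 0.788 0.138 -0.600
outer loop
vertex 2.792 2.939 -2.829
vertex 2.716 3.712 -2.751
vertex 3.105 3.154 -2.369
endloop
endfacet
facet normal 0.062 -0.920 0.388
outer loop
vertex 2.792 2.939 -2.829
vertex 3.105 3.154 -2.369
vertex 0.984 3.408 -1.429
endloop
endfacet

endsolid


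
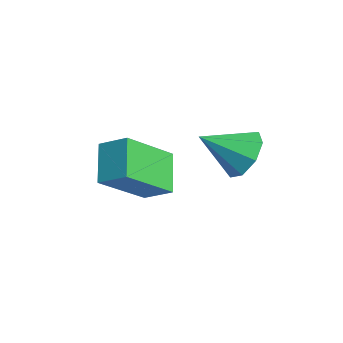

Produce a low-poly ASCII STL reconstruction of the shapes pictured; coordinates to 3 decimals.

solid 
facet normal -0.764 0.279 0.582
outer loop
vertex -4.522 -4.516 -3.203
vertex -3.977 -3.956 -2.756
vertex -4.93 -3.177 -4.382
endloop
endfacet
facet normal -0.606 -0.622 -0.496
outer loop
vertex -3.983 -3.524 -5.104
vertex -4.522 -4.516 -3.203
vertex -4.93 -3.177 -4.382
endloop
endfacet
facet normal -0.764 0.280 0.582
outer loop
vertex -4.93 -3.177 -4.382
vertex -3.977 -3.956 -2.756
vertex -4.385 -2.618 -3.936
endloop
endfacet
facet normal -0.223 0.732 -0.644
outer loop
vertex -4.385 -2.618 -3.936
vertex -3.983 -3.524 -5.104
vertex -4.93 -3.177 -4.382
endloop
endfacet
facet normal 0.223 -0.731 0.644
outer loop
vertex -4.522 -4.516 -3.203
vertex -3.03 -4.303 -3.478
vertex -3.977 -3.956 -2.756
endloop
endfacet
facet normal -0.605 -0.622 -0.496
outer loop
vertex -3.575 -4.862 -3.924
vertex -4.522 -4.516 -3.203
vertex -3.983 -3.524 -5.104
endloop
endfacet
facet normal 0.223 -0.732 0.644
outer loop
vertex -3.575 -4.862 -3.924
vertex -3.03 -4.303 -3.478
vertex -4.522 -4.516 -3.203
endloop
endfacet
facet normal 0.606 0.622 0.496
outer loop
vertex -3.977 -3.956 -2.756
vertex -3.03 -4.303 -3.478
vertex -4.385 -2.618 -3.936
endloop
endfacet
facet normal -0.223 0.732 -0.644
outer loop
vertex -3.438 -2.964 -4.657
vertex -3.983 -3.524 -5.104
vertex -4.385 -2.618 -3.936
endloop
endfacet
facet normal 0.605 0.622 0.497
outer loop
vertex -4.385 -2.618 -3.936
vertex -3.03 -4.303 -3.478
vertex -3.438 -2.964 -4.657
endloop
endfacet
facet normal 0.764 -0.280 -0.581
outer loop
vertex -3.438 -2.964 -4.657
vertex -3.575 -4.862 -3.924
vertex -3.983 -3.524 -5.104
endloop
endfacet
facet normal 0.763 -0.280 -0.582
outer loop
vertex -3.03 -4.303 -3.478
vertex -3.575 -4.862 -3.924
vertex -3.438 -2.964 -4.657
endloop
endfacet
facet normal 0.196 0.813 -0.548
outer loop
vertex -2.833 -0.844 -2.93
vertex -3.206 -1.163 -3.536
vertex -3.414 -0.709 -2.937
endloop
endfacet
facet normal 0.010 0.097 0.995
outer loop
vertex -2.833 -0.844 -2.93
vertex -3.414 -0.709 -2.937
vertex -3.474 -2.277 -2.784
endloop
endfacet
facet normal 0.195 0.813 -0.548
outer loop
vertex -3.414 -0.709 -2.937
vertex -3.206 -1.163 -3.536
vertex -3.874 -0.84 -3.295
endloop
endfacet
facet normal -0.629 0.099 0.771
outer loop
vertex -3.414 -0.709 -2.937
vertex -3.874 -0.84 -3.295
vertex -3.474 -2.277 -2.784
endloop
endfacet
facet normal 0.195 0.813 -0.548
outer loop
vertex -3.874 -0.84 -3.295
vertex -3.206 -1.163 -3.536
vertex -3.942 -1.16 -3.794
endloop
endfacet
facet normal -0.953 -0.178 0.244
outer loop
vertex -3.874 -0.84 -3.295
vertex -3.942 -1.16 -3.794
vertex -3.474 -2.277 -2.784
endloop
endfacet
facet normal 0.196 0.812 -0.549
outer loop
vertex -3.942 -1.16 -3.794
vertex -3.206 -1.163 -3.536
vertex -3.579 -1.483 -4.142
endloop
endfacet
facet normal -0.773 -0.572 -0.275
outer loop
vertex -3.942 -1.16 -3.794
vertex -3.579 -1.483 -4.142
vertex -3.474 -2.277 -2.784
endloop
endfacet
facet normal 0.195 0.813 -0.549
outer loop
vertex -3.579 -1.483 -4.142
vertex -3.206 -1.163 -3.536
vertex -2.997 -1.618 -4.135
endloop
endfacet
facet normal -0.192 -0.854 -0.484
outer loop
vertex -3.579 -1.483 -4.142
vertex -2.997 -1.618 -4.135
vertex -3.474 -2.277 -2.784
endloop
endfacet
facet normal 0.197 0.813 -0.548
outer loop
vertex -2.997 -1.618 -4.135
vertex -3.206 -1.163 -3.536
vertex -2.538 -1.487 -3.776
endloop
endfacet
facet normal 0.447 -0.856 -0.260
outer loop
vertex -2.997 -1.618 -4.135
vertex -2.538 -1.487 -3.776
vertex -3.474 -2.277 -2.784
endloop
endfacet
facet normal 0.197 0.812 -0.549
outer loop
vertex -2.538 -1.487 -3.776
vertex -3.206 -1.163 -3.536
vertex -2.47 -1.166 -3.277
endloop
endfacet
facet normal 0.771 -0.578 0.267
outer loop
vertex -2.538 -1.487 -3.776
vertex -2.47 -1.166 -3.277
vertex -3.474 -2.277 -2.784
endloop
endfacet
facet normal 0.196 0.813 -0.549
outer loop
vertex -2.47 -1.166 -3.277
vertex -3.206 -1.163 -3.536
vertex -2.833 -0.844 -2.93
endloop
endfacet
facet normal 0.589 -0.183 0.787
outer loop
vertex -2.47 -1.166 -3.277
vertex -2.833 -0.844 -2.93
vertex -3.474 -2.277 -2.784
endloop
endfacet

endsolid


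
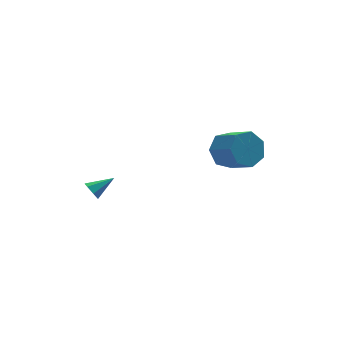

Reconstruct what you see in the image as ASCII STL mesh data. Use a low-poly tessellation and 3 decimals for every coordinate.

solid 
facet normal -0.351 0.780 -0.518
outer loop
vertex 2.354 -0.301 4.061
vertex 1.973 -0.907 3.407
vertex 1.566 -0.555 4.213
endloop
endfacet
facet normal -0.015 0.548 0.836
outer loop
vertex 2.354 -0.301 4.061
vertex 1.566 -0.555 4.213
vertex 2.888 -1.487 4.848
endloop
endfacet
facet normal -0.015 0.548 0.836
outer loop
vertex 2.888 -1.487 4.848
vertex 1.566 -0.555 4.213
vertex 2.1 -1.741 5.0
endloop
endfacet
facet normal 0.351 -0.780 0.518
outer loop
vertex 2.888 -1.487 4.848
vertex 2.1 -1.741 5.0
vertex 2.507 -2.093 4.193
endloop
endfacet
facet normal -0.351 0.780 -0.518
outer loop
vertex 1.566 -0.555 4.213
vertex 1.973 -0.907 3.407
vertex 1.084 -1.074 3.758
endloop
endfacet
facet normal -0.741 0.107 0.663
outer loop
vertex 1.566 -0.555 4.213
vertex 1.084 -1.074 3.758
vertex 2.1 -1.741 5.0
endloop
endfacet
facet normal -0.741 0.106 0.663
outer loop
vertex 2.1 -1.741 5.0
vertex 1.084 -1.074 3.758
vertex 1.619 -2.26 4.545
endloop
endfacet
facet normal 0.352 -0.780 0.518
outer loop
vertex 2.1 -1.741 5.0
vertex 1.619 -2.26 4.545
vertex 2.507 -2.093 4.193
endloop
endfacet
facet normal -0.351 0.780 -0.518
outer loop
vertex 1.084 -1.074 3.758
vertex 1.973 -0.907 3.407
vertex 1.272 -1.468 3.038
endloop
endfacet
facet normal -0.909 -0.416 -0.010
outer loop
vertex 1.084 -1.074 3.758
vertex 1.272 -1.468 3.038
vertex 1.619 -2.26 4.545
endloop
endfacet
facet normal -0.909 -0.416 -0.009
outer loop
vertex 1.619 -2.26 4.545
vertex 1.272 -1.468 3.038
vertex 1.806 -2.653 3.825
endloop
endfacet
facet normal 0.352 -0.780 0.517
outer loop
vertex 1.619 -2.26 4.545
vertex 1.806 -2.653 3.825
vertex 2.507 -2.093 4.193
endloop
endfacet
facet normal -0.352 0.780 -0.518
outer loop
vertex 1.272 -1.468 3.038
vertex 1.973 -0.907 3.407
vertex 1.988 -1.439 2.595
endloop
endfacet
facet normal -0.392 -0.625 -0.675
outer loop
vertex 1.272 -1.468 3.038
vertex 1.988 -1.439 2.595
vertex 1.806 -2.653 3.825
endloop
endfacet
facet normal -0.393 -0.625 -0.675
outer loop
vertex 1.806 -2.653 3.825
vertex 1.988 -1.439 2.595
vertex 2.522 -2.625 3.382
endloop
endfacet
facet normal 0.351 -0.780 0.518
outer loop
vertex 1.806 -2.653 3.825
vertex 2.522 -2.625 3.382
vertex 2.507 -2.093 4.193
endloop
endfacet
facet normal -0.351 0.780 -0.518
outer loop
vertex 1.988 -1.439 2.595
vertex 1.973 -0.907 3.407
vertex 2.692 -1.01 2.764
endloop
endfacet
facet normal 0.421 -0.363 -0.832
outer loop
vertex 1.988 -1.439 2.595
vertex 2.692 -1.01 2.764
vertex 2.522 -2.625 3.382
endloop
endfacet
facet normal 0.421 -0.362 -0.831
outer loop
vertex 2.522 -2.625 3.382
vertex 2.692 -1.01 2.764
vertex 3.226 -2.195 3.551
endloop
endfacet
facet normal 0.352 -0.780 0.518
outer loop
vertex 2.522 -2.625 3.382
vertex 3.226 -2.195 3.551
vertex 2.507 -2.093 4.193
endloop
endfacet
facet normal -0.352 0.780 -0.518
outer loop
vertex 2.692 -1.01 2.764
vertex 1.973 -0.907 3.407
vertex 2.855 -0.503 3.416
endloop
endfacet
facet normal 0.916 0.172 -0.363
outer loop
vertex 2.692 -1.01 2.764
vertex 2.855 -0.503 3.416
vertex 3.226 -2.195 3.551
endloop
endfacet
facet normal 0.916 0.172 -0.362
outer loop
vertex 3.226 -2.195 3.551
vertex 2.855 -0.503 3.416
vertex 3.389 -1.689 4.203
endloop
endfacet
facet normal 0.351 -0.780 0.518
outer loop
vertex 3.226 -2.195 3.551
vertex 3.389 -1.689 4.203
vertex 2.507 -2.093 4.193
endloop
endfacet
facet normal -0.352 0.780 -0.518
outer loop
vertex 2.855 -0.503 3.416
vertex 1.973 -0.907 3.407
vertex 2.354 -0.301 4.061
endloop
endfacet
facet normal 0.722 0.578 0.380
outer loop
vertex 2.855 -0.503 3.416
vertex 2.354 -0.301 4.061
vertex 3.389 -1.689 4.203
endloop
endfacet
facet normal 0.722 0.578 0.380
outer loop
vertex 3.389 -1.689 4.203
vertex 2.354 -0.301 4.061
vertex 2.888 -1.487 4.848
endloop
endfacet
facet normal 0.352 -0.780 0.517
outer loop
vertex 3.389 -1.689 4.203
vertex 2.888 -1.487 4.848
vertex 2.507 -2.093 4.193
endloop
endfacet
facet normal -0.889 -0.107 -0.446
outer loop
vertex -3.524 0.704 0.318
vertex -3.767 0.814 0.776
vertex -3.615 1.148 0.393
endloop
endfacet
facet normal 0.707 0.256 -0.659
outer loop
vertex -3.524 0.704 0.318
vertex -3.615 1.148 0.393
vertex -2.673 0.946 1.324
endloop
endfacet
facet normal -0.889 -0.105 -0.445
outer loop
vertex -3.615 1.148 0.393
vertex -3.767 0.814 0.776
vertex -3.82 1.341 0.757
endloop
endfacet
facet normal 0.417 0.879 -0.231
outer loop
vertex -3.615 1.148 0.393
vertex -3.82 1.341 0.757
vertex -2.673 0.946 1.324
endloop
endfacet
facet normal -0.889 -0.105 -0.446
outer loop
vertex -3.82 1.341 0.757
vertex -3.767 0.814 0.776
vertex -3.985 1.137 1.134
endloop
endfacet
facet normal 0.055 0.868 0.494
outer loop
vertex -3.82 1.341 0.757
vertex -3.985 1.137 1.134
vertex -2.673 0.946 1.324
endloop
endfacet
facet normal -0.889 -0.106 -0.446
outer loop
vertex -3.985 1.137 1.134
vertex -3.767 0.814 0.776
vertex -3.986 0.69 1.242
endloop
endfacet
facet normal -0.106 0.234 0.967
outer loop
vertex -3.985 1.137 1.134
vertex -3.986 0.69 1.242
vertex -2.673 0.946 1.324
endloop
endfacet
facet normal -0.888 -0.108 -0.446
outer loop
vertex -3.986 0.69 1.242
vertex -3.767 0.814 0.776
vertex -3.821 0.337 0.999
endloop
endfacet
facet normal 0.055 -0.549 0.834
outer loop
vertex -3.986 0.69 1.242
vertex -3.821 0.337 0.999
vertex -2.673 0.946 1.324
endloop
endfacet
facet normal -0.889 -0.108 -0.446
outer loop
vertex -3.821 0.337 0.999
vertex -3.767 0.814 0.776
vertex -3.615 0.343 0.587
endloop
endfacet
facet normal 0.416 -0.888 0.195
outer loop
vertex -3.821 0.337 0.999
vertex -3.615 0.343 0.587
vertex -2.673 0.946 1.324
endloop
endfacet
facet normal -0.889 -0.108 -0.446
outer loop
vertex -3.615 0.343 0.587
vertex -3.767 0.814 0.776
vertex -3.524 0.704 0.318
endloop
endfacet
facet normal 0.707 -0.529 -0.470
outer loop
vertex -3.615 0.343 0.587
vertex -3.524 0.704 0.318
vertex -2.673 0.946 1.324
endloop
endfacet

endsolid


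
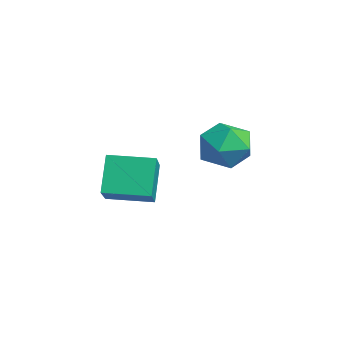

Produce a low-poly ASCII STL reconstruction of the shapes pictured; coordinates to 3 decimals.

solid 
facet normal -0.397 0.916 -0.057
outer loop
vertex 1.755 3.587 2.577
vertex 1.01 3.287 2.944
vertex 1.659 3.6 3.455
endloop
endfacet
facet normal 0.310 0.950 0.020
outer loop
vertex 1.755 3.587 2.577
vertex 1.659 3.6 3.455
vertex 2.429 3.356 3.099
endloop
endfacet
facet normal 0.609 0.596 -0.523
outer loop
vertex 1.755 3.587 2.577
vertex 2.429 3.356 3.099
vertex 2.257 2.891 2.368
endloop
endfacet
facet normal 0.086 0.343 -0.936
outer loop
vertex 1.755 3.587 2.577
vertex 2.257 2.891 2.368
vertex 1.38 2.848 2.272
endloop
endfacet
facet normal -0.537 0.540 -0.648
outer loop
vertex 1.755 3.587 2.577
vertex 1.38 2.848 2.272
vertex 1.01 3.287 2.944
endloop
endfacet
facet normal 0.483 0.613 0.625
outer loop
vertex 2.429 3.356 3.099
vertex 1.659 3.6 3.455
vertex 2.1 2.912 3.788
endloop
endfacet
facet normal -0.663 0.557 0.500
outer loop
vertex 1.659 3.6 3.455
vertex 1.01 3.287 2.944
vertex 1.223 2.869 3.692
endloop
endfacet
facet normal -0.888 -0.050 -0.456
outer loop
vertex 1.01 3.287 2.944
vertex 1.38 2.848 2.272
vertex 1.051 2.404 2.961
endloop
endfacet
facet normal 0.119 -0.370 -0.921
outer loop
vertex 1.38 2.848 2.272
vertex 2.257 2.891 2.368
vertex 1.821 2.16 2.605
endloop
endfacet
facet normal 0.967 0.040 -0.253
outer loop
vertex 2.257 2.891 2.368
vertex 2.429 3.356 3.099
vertex 2.47 2.473 3.116
endloop
endfacet
facet normal -0.086 -0.343 0.936
outer loop
vertex 1.725 2.173 3.483
vertex 2.1 2.912 3.788
vertex 1.223 2.869 3.692
endloop
endfacet
facet normal -0.609 -0.596 0.523
outer loop
vertex 1.725 2.173 3.483
vertex 1.223 2.869 3.692
vertex 1.051 2.404 2.961
endloop
endfacet
facet normal -0.310 -0.950 -0.020
outer loop
vertex 1.725 2.173 3.483
vertex 1.051 2.404 2.961
vertex 1.821 2.16 2.605
endloop
endfacet
facet normal 0.397 -0.916 0.057
outer loop
vertex 1.725 2.173 3.483
vertex 1.821 2.16 2.605
vertex 2.47 2.473 3.116
endloop
endfacet
facet normal 0.537 -0.540 0.648
outer loop
vertex 1.725 2.173 3.483
vertex 2.47 2.473 3.116
vertex 2.1 2.912 3.788
endloop
endfacet
facet normal -0.119 0.370 0.921
outer loop
vertex 1.223 2.869 3.692
vertex 2.1 2.912 3.788
vertex 1.659 3.6 3.455
endloop
endfacet
facet normal -0.967 -0.040 0.253
outer loop
vertex 1.051 2.404 2.961
vertex 1.223 2.869 3.692
vertex 1.01 3.287 2.944
endloop
endfacet
facet normal -0.483 -0.613 -0.625
outer loop
vertex 1.821 2.16 2.605
vertex 1.051 2.404 2.961
vertex 1.38 2.848 2.272
endloop
endfacet
facet normal 0.663 -0.557 -0.500
outer loop
vertex 2.47 2.473 3.116
vertex 1.821 2.16 2.605
vertex 2.257 2.891 2.368
endloop
endfacet
facet normal 0.888 0.050 0.456
outer loop
vertex 2.1 2.912 3.788
vertex 2.47 2.473 3.116
vertex 2.429 3.356 3.099
endloop
endfacet
facet normal -0.476 0.228 0.849
outer loop
vertex 2.418 -0.598 3.29
vertex 2.882 0.657 3.214
vertex 1.279 -0.221 2.55
endloop
endfacet
facet normal -0.347 -0.936 0.057
outer loop
vertex 1.898 -0.517 1.446
vertex 2.418 -0.598 3.29
vertex 1.279 -0.221 2.55
endloop
endfacet
facet normal -0.476 0.227 0.850
outer loop
vertex 1.279 -0.221 2.55
vertex 2.882 0.657 3.214
vertex 1.742 1.033 2.475
endloop
endfacet
facet normal -0.808 0.267 -0.525
outer loop
vertex 1.742 1.033 2.475
vertex 1.898 -0.517 1.446
vertex 1.279 -0.221 2.55
endloop
endfacet
facet normal 0.808 -0.267 0.525
outer loop
vertex 2.418 -0.598 3.29
vertex 3.501 0.361 2.11
vertex 2.882 0.657 3.214
endloop
endfacet
facet normal -0.345 -0.937 0.056
outer loop
vertex 3.038 -0.893 2.185
vertex 2.418 -0.598 3.29
vertex 1.898 -0.517 1.446
endloop
endfacet
facet normal 0.808 -0.267 0.525
outer loop
vertex 3.038 -0.893 2.185
vertex 3.501 0.361 2.11
vertex 2.418 -0.598 3.29
endloop
endfacet
facet normal 0.346 0.937 -0.057
outer loop
vertex 2.882 0.657 3.214
vertex 3.501 0.361 2.11
vertex 1.742 1.033 2.475
endloop
endfacet
facet normal -0.808 0.267 -0.525
outer loop
vertex 2.362 0.738 1.37
vertex 1.898 -0.517 1.446
vertex 1.742 1.033 2.475
endloop
endfacet
facet normal 0.346 0.937 -0.056
outer loop
vertex 1.742 1.033 2.475
vertex 3.501 0.361 2.11
vertex 2.362 0.738 1.37
endloop
endfacet
facet normal 0.476 -0.227 -0.850
outer loop
vertex 2.362 0.738 1.37
vertex 3.038 -0.893 2.185
vertex 1.898 -0.517 1.446
endloop
endfacet
facet normal 0.477 -0.227 -0.849
outer loop
vertex 3.501 0.361 2.11
vertex 3.038 -0.893 2.185
vertex 2.362 0.738 1.37
endloop
endfacet

endsolid


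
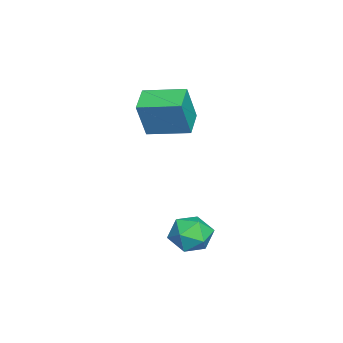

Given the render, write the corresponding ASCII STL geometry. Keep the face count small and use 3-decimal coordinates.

solid 
facet normal -0.955 0.012 0.297
outer loop
vertex -3.534 0.274 1.721
vertex -3.43 1.96 1.986
vertex -4.026 0.555 0.128
endloop
endfacet
facet normal -0.061 -0.986 -0.155
outer loop
vertex -2.89 0.54 -0.226
vertex -3.534 0.274 1.721
vertex -4.026 0.555 0.128
endloop
endfacet
facet normal -0.955 0.012 0.297
outer loop
vertex -4.026 0.555 0.128
vertex -3.43 1.96 1.986
vertex -3.922 2.241 0.393
endloop
endfacet
facet normal -0.291 0.166 -0.942
outer loop
vertex -3.922 2.241 0.393
vertex -2.89 0.54 -0.226
vertex -4.026 0.555 0.128
endloop
endfacet
facet normal 0.291 -0.166 0.942
outer loop
vertex -3.534 0.274 1.721
vertex -2.294 1.945 1.632
vertex -3.43 1.96 1.986
endloop
endfacet
facet normal -0.061 -0.986 -0.155
outer loop
vertex -2.398 0.259 1.367
vertex -3.534 0.274 1.721
vertex -2.89 0.54 -0.226
endloop
endfacet
facet normal 0.291 -0.166 0.942
outer loop
vertex -2.398 0.259 1.367
vertex -2.294 1.945 1.632
vertex -3.534 0.274 1.721
endloop
endfacet
facet normal 0.061 0.986 0.155
outer loop
vertex -3.43 1.96 1.986
vertex -2.294 1.945 1.632
vertex -3.922 2.241 0.393
endloop
endfacet
facet normal -0.291 0.166 -0.942
outer loop
vertex -2.786 2.226 0.039
vertex -2.89 0.54 -0.226
vertex -3.922 2.241 0.393
endloop
endfacet
facet normal 0.061 0.986 0.155
outer loop
vertex -3.922 2.241 0.393
vertex -2.294 1.945 1.632
vertex -2.786 2.226 0.039
endloop
endfacet
facet normal 0.955 -0.012 -0.297
outer loop
vertex -2.786 2.226 0.039
vertex -2.398 0.259 1.367
vertex -2.89 0.54 -0.226
endloop
endfacet
facet normal 0.955 -0.012 -0.297
outer loop
vertex -2.294 1.945 1.632
vertex -2.398 0.259 1.367
vertex -2.786 2.226 0.039
endloop
endfacet
facet normal -0.792 0.590 0.157
outer loop
vertex 0.532 3.16 -3.24
vertex 0.602 3.023 -2.37
vertex 1.03 3.698 -2.747
endloop
endfacet
facet normal -0.435 0.793 -0.426
outer loop
vertex 0.532 3.16 -3.24
vertex 1.03 3.698 -2.747
vertex 1.318 3.431 -3.538
endloop
endfacet
facet normal -0.416 0.241 -0.877
outer loop
vertex 0.532 3.16 -3.24
vertex 1.318 3.431 -3.538
vertex 1.068 2.591 -3.65
endloop
endfacet
facet normal -0.761 -0.305 -0.572
outer loop
vertex 0.532 3.16 -3.24
vertex 1.068 2.591 -3.65
vertex 0.626 2.339 -2.928
endloop
endfacet
facet normal -0.994 -0.089 0.066
outer loop
vertex 0.532 3.16 -3.24
vertex 0.626 2.339 -2.928
vertex 0.602 3.023 -2.37
endloop
endfacet
facet normal 0.236 0.944 -0.233
outer loop
vertex 1.318 3.431 -3.538
vertex 1.03 3.698 -2.747
vertex 1.874 3.461 -2.852
endloop
endfacet
facet normal -0.343 0.614 0.710
outer loop
vertex 1.03 3.698 -2.747
vertex 0.602 3.023 -2.37
vertex 1.432 3.209 -2.13
endloop
endfacet
facet normal -0.670 -0.483 0.564
outer loop
vertex 0.602 3.023 -2.37
vertex 0.626 2.339 -2.928
vertex 1.182 2.369 -2.242
endloop
endfacet
facet normal -0.292 -0.833 -0.470
outer loop
vertex 0.626 2.339 -2.928
vertex 1.068 2.591 -3.65
vertex 1.47 2.102 -3.033
endloop
endfacet
facet normal 0.267 0.049 -0.962
outer loop
vertex 1.068 2.591 -3.65
vertex 1.318 3.431 -3.538
vertex 1.898 2.777 -3.41
endloop
endfacet
facet normal 0.761 0.305 0.572
outer loop
vertex 1.968 2.64 -2.54
vertex 1.874 3.461 -2.852
vertex 1.432 3.209 -2.13
endloop
endfacet
facet normal 0.416 -0.241 0.877
outer loop
vertex 1.968 2.64 -2.54
vertex 1.432 3.209 -2.13
vertex 1.182 2.369 -2.242
endloop
endfacet
facet normal 0.435 -0.793 0.426
outer loop
vertex 1.968 2.64 -2.54
vertex 1.182 2.369 -2.242
vertex 1.47 2.102 -3.033
endloop
endfacet
facet normal 0.792 -0.590 -0.157
outer loop
vertex 1.968 2.64 -2.54
vertex 1.47 2.102 -3.033
vertex 1.898 2.777 -3.41
endloop
endfacet
facet normal 0.994 0.089 -0.066
outer loop
vertex 1.968 2.64 -2.54
vertex 1.898 2.777 -3.41
vertex 1.874 3.461 -2.852
endloop
endfacet
facet normal 0.292 0.833 0.470
outer loop
vertex 1.432 3.209 -2.13
vertex 1.874 3.461 -2.852
vertex 1.03 3.698 -2.747
endloop
endfacet
facet normal -0.267 -0.049 0.962
outer loop
vertex 1.182 2.369 -2.242
vertex 1.432 3.209 -2.13
vertex 0.602 3.023 -2.37
endloop
endfacet
facet normal -0.236 -0.944 0.233
outer loop
vertex 1.47 2.102 -3.033
vertex 1.182 2.369 -2.242
vertex 0.626 2.339 -2.928
endloop
endfacet
facet normal 0.343 -0.614 -0.710
outer loop
vertex 1.898 2.777 -3.41
vertex 1.47 2.102 -3.033
vertex 1.068 2.591 -3.65
endloop
endfacet
facet normal 0.670 0.483 -0.564
outer loop
vertex 1.874 3.461 -2.852
vertex 1.898 2.777 -3.41
vertex 1.318 3.431 -3.538
endloop
endfacet

endsolid
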